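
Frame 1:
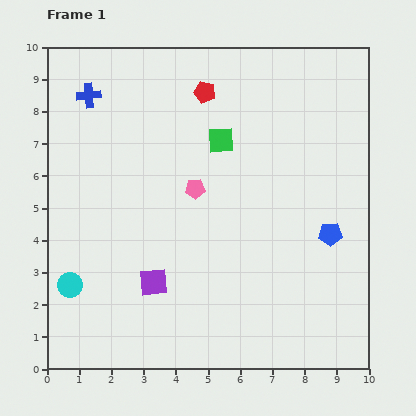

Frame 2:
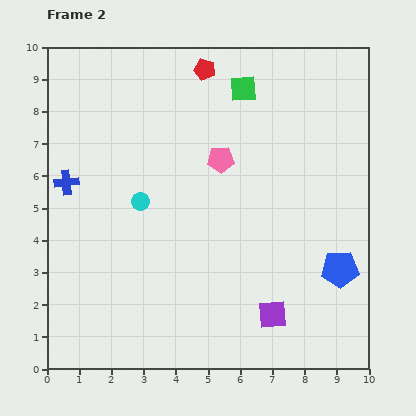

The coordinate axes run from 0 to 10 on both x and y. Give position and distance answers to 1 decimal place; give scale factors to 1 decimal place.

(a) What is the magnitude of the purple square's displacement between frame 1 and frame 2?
3.8

The purple square moved from (3.3, 2.7) to (7.0, 1.7), a distance of √(3.7² + 1.0²) ≈ 3.8.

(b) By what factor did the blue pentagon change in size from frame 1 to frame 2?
1.6×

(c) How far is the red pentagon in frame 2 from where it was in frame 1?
0.7

The red pentagon moved from (4.9, 8.6) to (4.9, 9.3), a distance of √(0.0² + 0.7²) ≈ 0.7.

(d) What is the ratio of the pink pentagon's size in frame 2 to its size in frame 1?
1.4×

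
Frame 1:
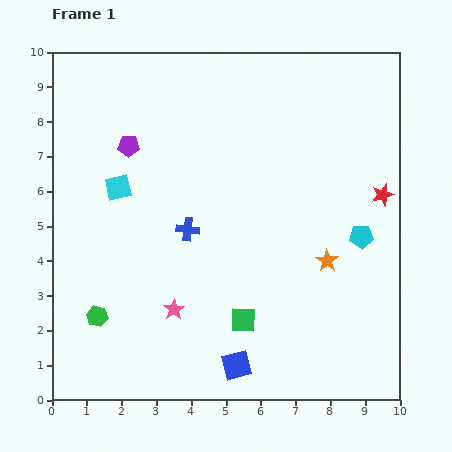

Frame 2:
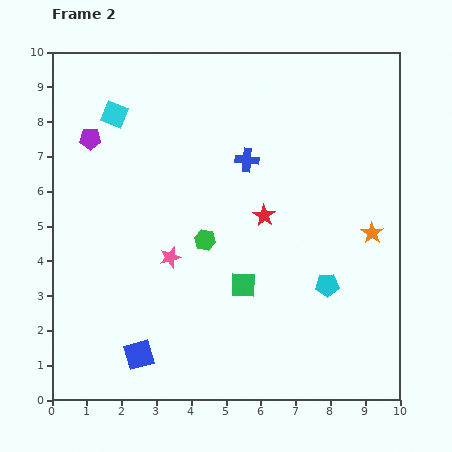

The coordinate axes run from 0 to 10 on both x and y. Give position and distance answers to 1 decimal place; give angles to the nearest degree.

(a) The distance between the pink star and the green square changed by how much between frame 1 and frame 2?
+0.2

Distance in frame 1: 2.0. Distance in frame 2: 2.2.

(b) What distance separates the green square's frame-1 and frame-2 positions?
1.0

The green square moved from (5.5, 2.3) to (5.5, 3.3), a distance of √(0.0² + 1.0²) ≈ 1.0.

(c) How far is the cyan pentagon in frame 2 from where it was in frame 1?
1.7

The cyan pentagon moved from (8.9, 4.7) to (7.9, 3.3), a distance of √(1.0² + 1.4²) ≈ 1.7.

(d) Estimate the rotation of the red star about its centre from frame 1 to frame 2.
24° counter-clockwise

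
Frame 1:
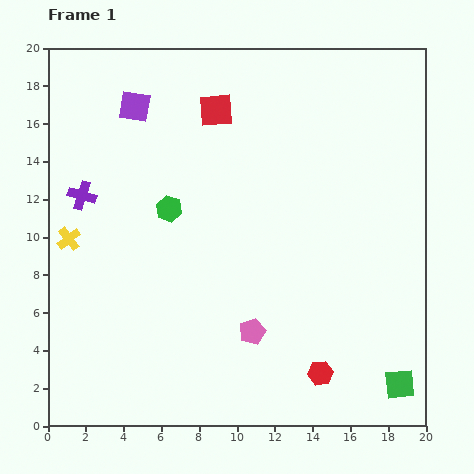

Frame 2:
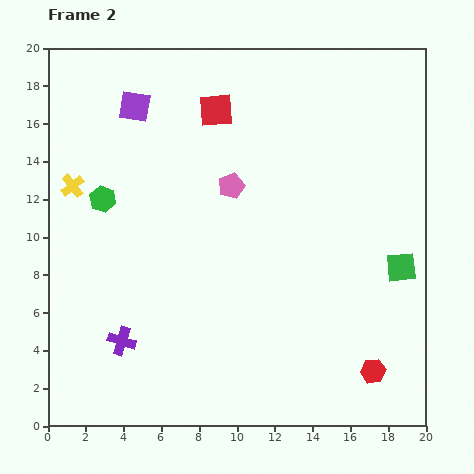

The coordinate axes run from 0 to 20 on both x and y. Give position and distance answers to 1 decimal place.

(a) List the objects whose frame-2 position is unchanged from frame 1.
the red square, the purple square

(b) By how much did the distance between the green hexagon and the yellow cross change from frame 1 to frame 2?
-3.8

Distance in frame 1: 5.5. Distance in frame 2: 1.7.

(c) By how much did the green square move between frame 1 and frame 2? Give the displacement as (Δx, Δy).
(0.1, 6.2)

The green square was at (18.6, 2.2) in frame 1 and (18.7, 8.4) in frame 2.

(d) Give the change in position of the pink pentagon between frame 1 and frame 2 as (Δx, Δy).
(-1.1, 7.7)

The pink pentagon was at (10.8, 5.0) in frame 1 and (9.7, 12.7) in frame 2.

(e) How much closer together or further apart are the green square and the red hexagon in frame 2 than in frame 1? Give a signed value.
+1.5

Distance in frame 1: 4.2. Distance in frame 2: 5.7.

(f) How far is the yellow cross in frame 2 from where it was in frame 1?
2.8

The yellow cross moved from (1.1, 9.9) to (1.3, 12.7), a distance of √(0.2² + 2.8²) ≈ 2.8.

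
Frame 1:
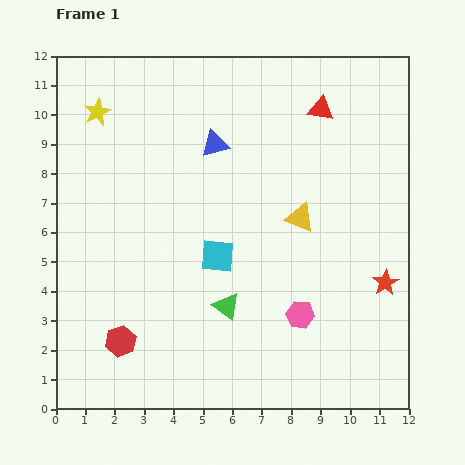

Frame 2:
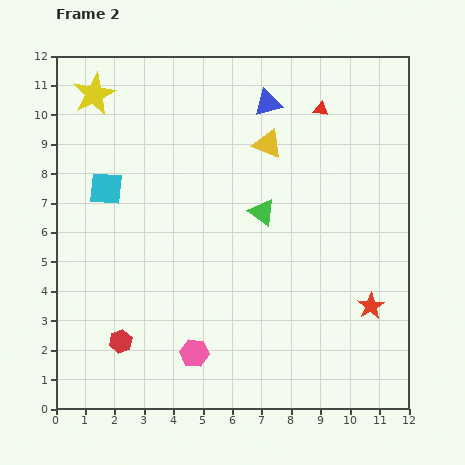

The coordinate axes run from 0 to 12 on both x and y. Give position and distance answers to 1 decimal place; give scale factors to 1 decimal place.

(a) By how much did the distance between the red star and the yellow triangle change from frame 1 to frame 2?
+2.9

Distance in frame 1: 3.6. Distance in frame 2: 6.5.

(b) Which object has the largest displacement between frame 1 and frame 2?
the cyan square

(moved 4.4; next 3.8)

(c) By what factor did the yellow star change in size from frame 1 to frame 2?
1.5×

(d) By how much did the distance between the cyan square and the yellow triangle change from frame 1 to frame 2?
+2.6

Distance in frame 1: 3.1. Distance in frame 2: 5.7.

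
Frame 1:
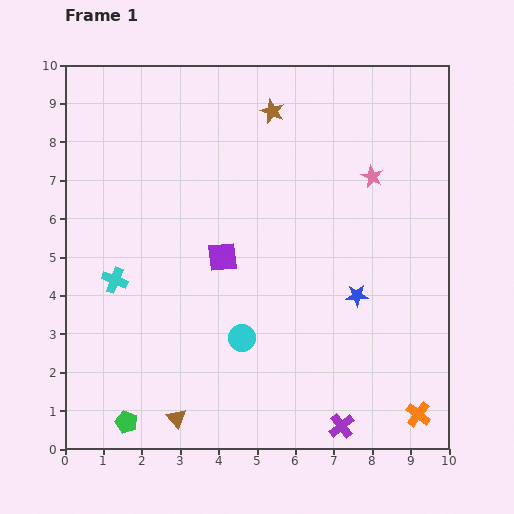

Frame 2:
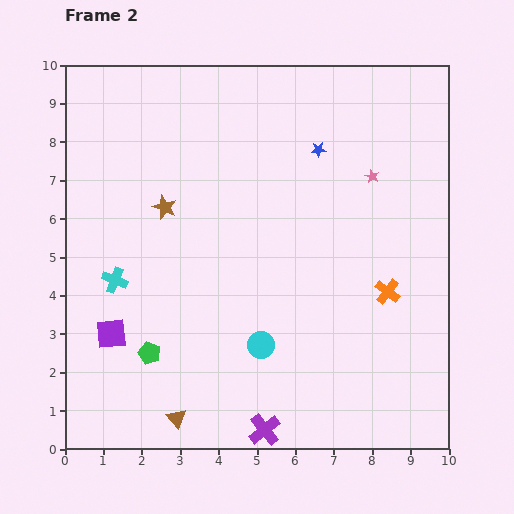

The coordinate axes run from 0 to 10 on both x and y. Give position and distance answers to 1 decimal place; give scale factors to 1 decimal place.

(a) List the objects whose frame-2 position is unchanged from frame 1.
the pink star, the brown triangle, the cyan cross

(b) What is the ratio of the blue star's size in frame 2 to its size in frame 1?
0.7×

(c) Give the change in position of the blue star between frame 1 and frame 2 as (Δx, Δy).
(-1.0, 3.8)

The blue star was at (7.6, 4.0) in frame 1 and (6.6, 7.8) in frame 2.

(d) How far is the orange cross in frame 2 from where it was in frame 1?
3.3

The orange cross moved from (9.2, 0.9) to (8.4, 4.1), a distance of √(0.8² + 3.2²) ≈ 3.3.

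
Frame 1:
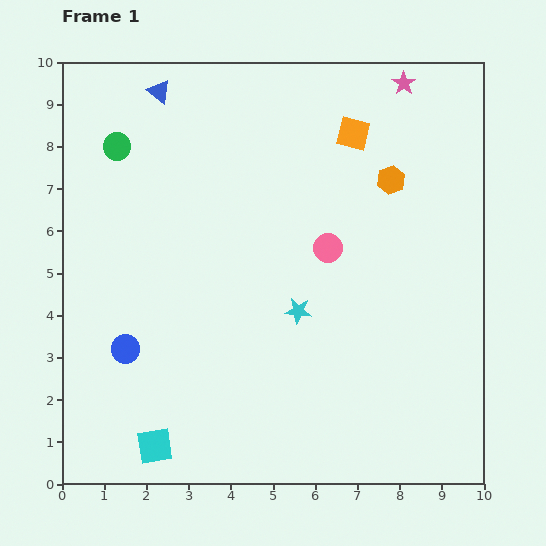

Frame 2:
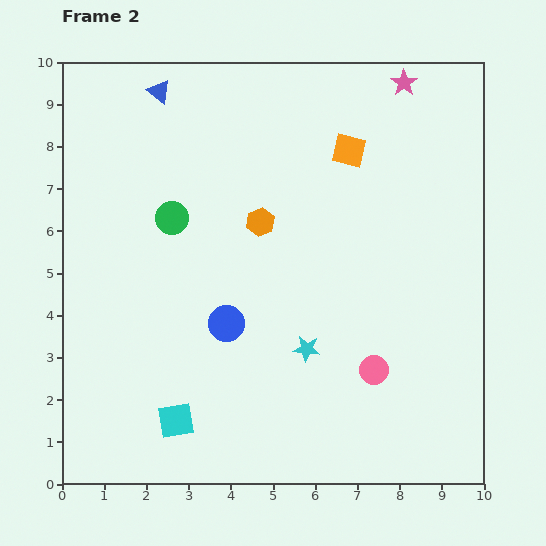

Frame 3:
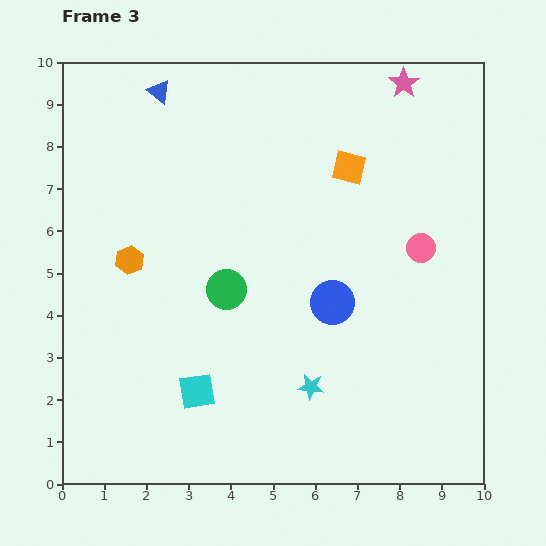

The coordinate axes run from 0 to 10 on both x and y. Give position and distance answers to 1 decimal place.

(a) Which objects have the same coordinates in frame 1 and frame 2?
the pink star, the blue triangle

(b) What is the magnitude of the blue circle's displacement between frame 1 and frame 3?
5.0

The blue circle moved from (1.5, 3.2) to (6.4, 4.3), a distance of √(4.9² + 1.1²) ≈ 5.0.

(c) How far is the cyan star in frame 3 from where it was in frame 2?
0.9

The cyan star moved from (5.8, 3.2) to (5.9, 2.3), a distance of √(0.1² + 0.9²) ≈ 0.9.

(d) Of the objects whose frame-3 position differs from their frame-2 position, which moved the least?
the orange square

(moved 0.4)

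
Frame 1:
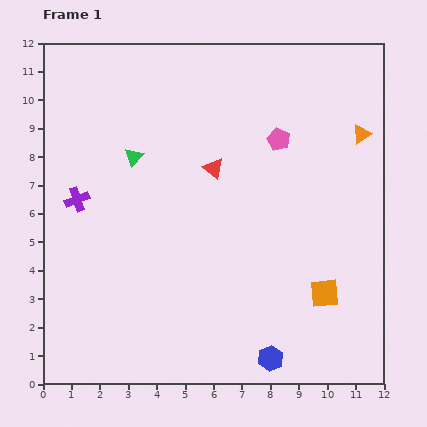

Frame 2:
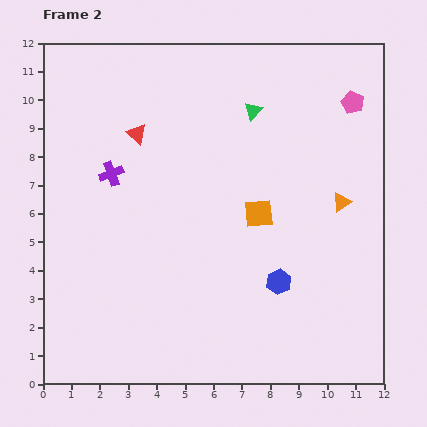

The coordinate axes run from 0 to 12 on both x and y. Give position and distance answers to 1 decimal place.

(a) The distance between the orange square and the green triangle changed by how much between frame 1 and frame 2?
-4.6

Distance in frame 1: 8.2. Distance in frame 2: 3.6.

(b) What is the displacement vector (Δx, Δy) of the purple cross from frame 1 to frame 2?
(1.2, 0.9)

The purple cross was at (1.2, 6.5) in frame 1 and (2.4, 7.4) in frame 2.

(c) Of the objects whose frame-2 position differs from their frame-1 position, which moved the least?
the purple cross

(moved 1.5)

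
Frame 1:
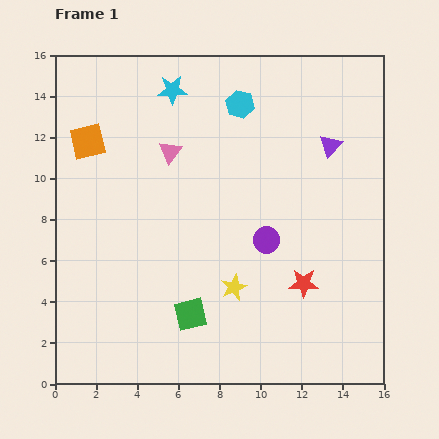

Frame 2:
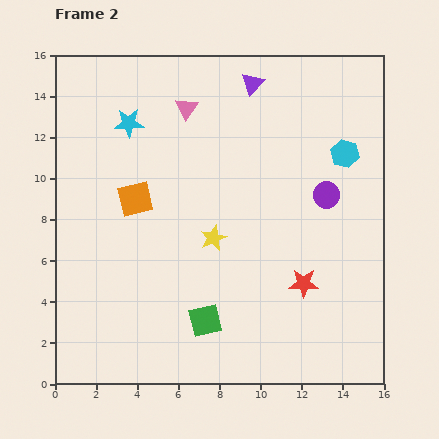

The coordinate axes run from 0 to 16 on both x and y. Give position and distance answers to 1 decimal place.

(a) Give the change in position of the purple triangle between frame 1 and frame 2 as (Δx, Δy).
(-3.8, 3.0)

The purple triangle was at (13.4, 11.6) in frame 1 and (9.6, 14.6) in frame 2.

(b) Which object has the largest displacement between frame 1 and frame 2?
the cyan hexagon

(moved 5.6; next 4.8)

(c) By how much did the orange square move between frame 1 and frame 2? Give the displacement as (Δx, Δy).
(2.3, -2.8)

The orange square was at (1.6, 11.8) in frame 1 and (3.9, 9.0) in frame 2.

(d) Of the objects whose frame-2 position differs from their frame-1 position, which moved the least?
the green square

(moved 0.8)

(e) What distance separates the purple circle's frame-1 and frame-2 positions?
3.6

The purple circle moved from (10.3, 7.0) to (13.2, 9.2), a distance of √(2.9² + 2.2²) ≈ 3.6.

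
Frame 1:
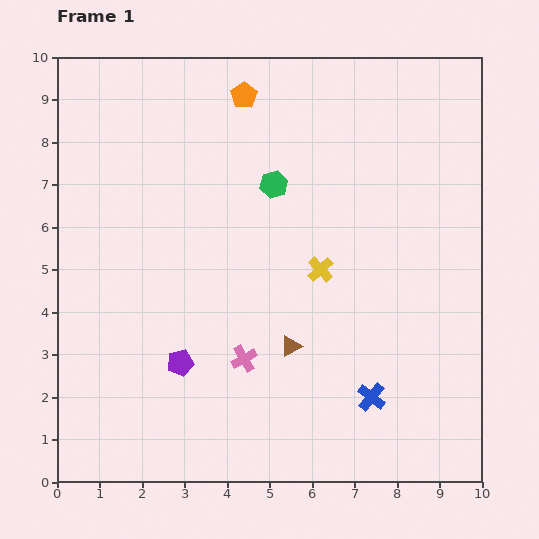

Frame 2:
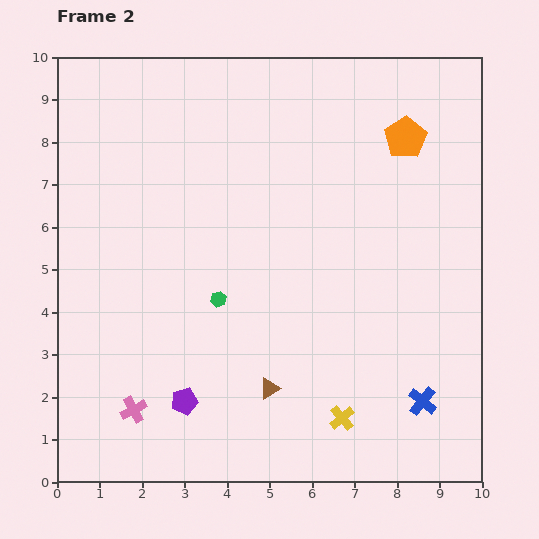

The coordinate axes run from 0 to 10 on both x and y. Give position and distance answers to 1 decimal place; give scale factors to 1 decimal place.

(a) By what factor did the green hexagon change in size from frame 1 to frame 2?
0.6×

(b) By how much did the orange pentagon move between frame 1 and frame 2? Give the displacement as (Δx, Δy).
(3.8, -1.0)

The orange pentagon was at (4.4, 9.1) in frame 1 and (8.2, 8.1) in frame 2.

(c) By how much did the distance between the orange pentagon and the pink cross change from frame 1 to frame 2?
+2.9

Distance in frame 1: 6.2. Distance in frame 2: 9.1.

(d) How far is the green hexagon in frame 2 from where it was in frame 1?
3.0

The green hexagon moved from (5.1, 7.0) to (3.8, 4.3), a distance of √(1.3² + 2.7²) ≈ 3.0.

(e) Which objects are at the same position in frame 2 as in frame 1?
none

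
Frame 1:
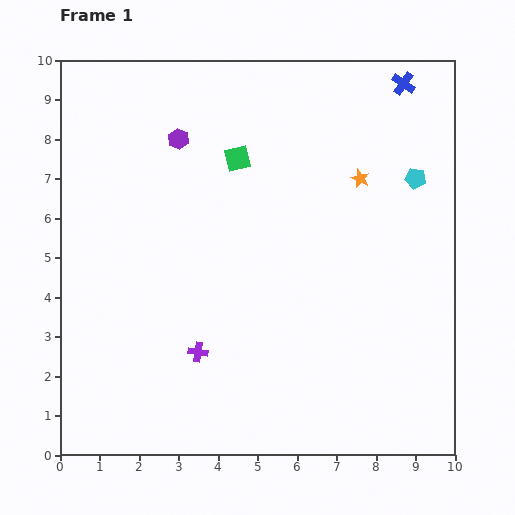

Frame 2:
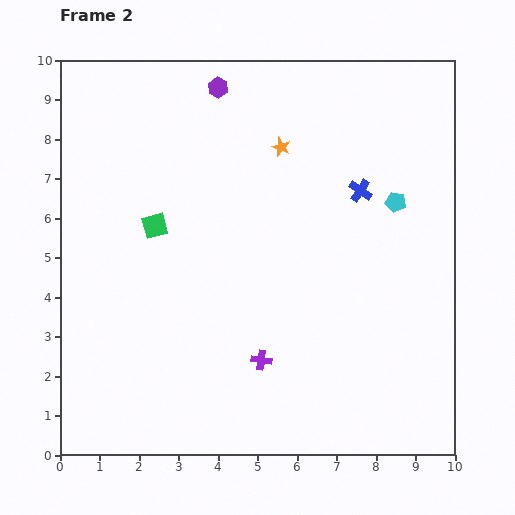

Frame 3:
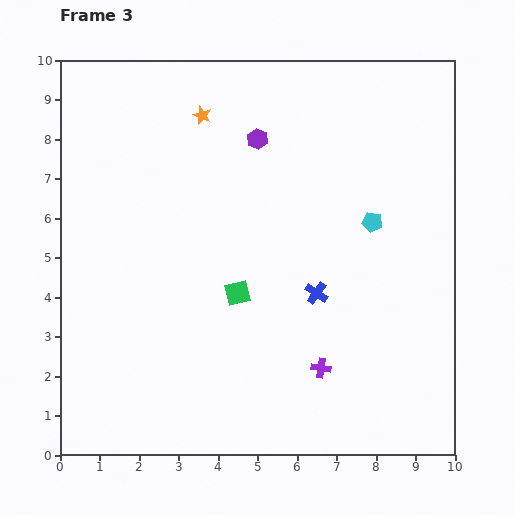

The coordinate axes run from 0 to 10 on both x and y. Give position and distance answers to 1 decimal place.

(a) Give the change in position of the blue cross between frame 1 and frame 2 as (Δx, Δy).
(-1.1, -2.7)

The blue cross was at (8.7, 9.4) in frame 1 and (7.6, 6.7) in frame 2.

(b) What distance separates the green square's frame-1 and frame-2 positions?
2.7

The green square moved from (4.5, 7.5) to (2.4, 5.8), a distance of √(2.1² + 1.7²) ≈ 2.7.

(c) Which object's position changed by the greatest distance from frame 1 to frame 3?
the blue cross

(moved 5.7; next 4.3)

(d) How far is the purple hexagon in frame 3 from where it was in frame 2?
1.6

The purple hexagon moved from (4.0, 9.3) to (5.0, 8.0), a distance of √(1.0² + 1.3²) ≈ 1.6.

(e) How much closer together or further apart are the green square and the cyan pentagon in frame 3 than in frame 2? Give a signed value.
-2.3

Distance in frame 2: 6.1. Distance in frame 3: 3.8.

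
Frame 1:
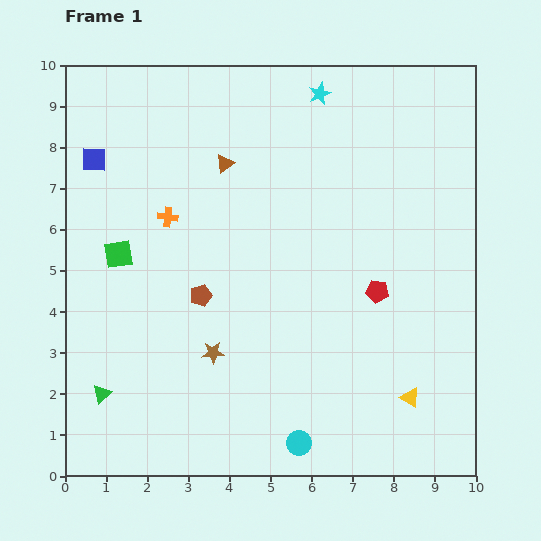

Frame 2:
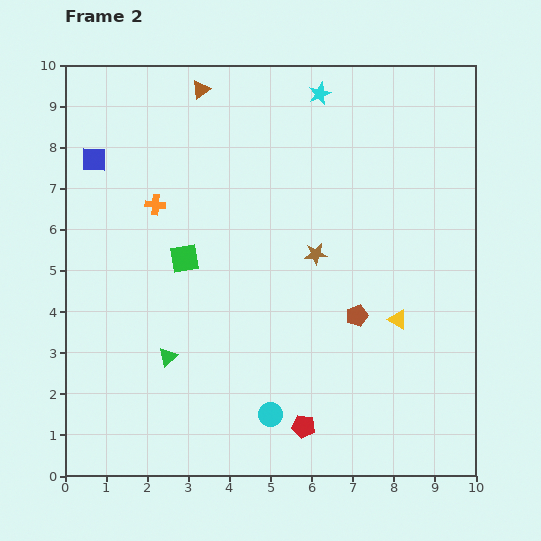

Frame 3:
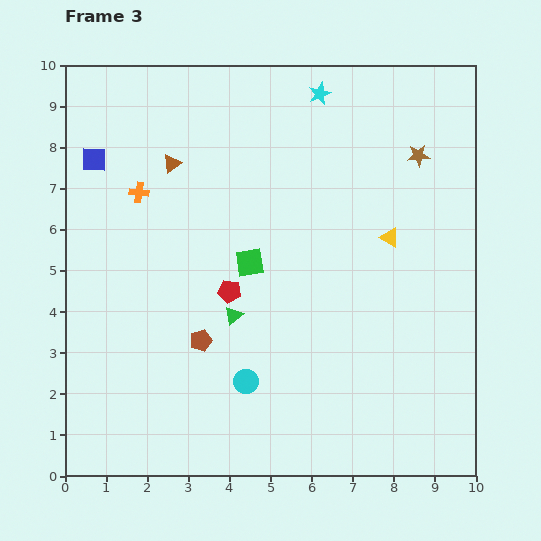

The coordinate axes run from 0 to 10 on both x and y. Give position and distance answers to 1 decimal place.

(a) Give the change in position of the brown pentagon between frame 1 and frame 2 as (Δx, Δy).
(3.8, -0.5)

The brown pentagon was at (3.3, 4.4) in frame 1 and (7.1, 3.9) in frame 2.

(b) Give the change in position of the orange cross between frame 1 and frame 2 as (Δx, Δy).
(-0.3, 0.3)

The orange cross was at (2.5, 6.3) in frame 1 and (2.2, 6.6) in frame 2.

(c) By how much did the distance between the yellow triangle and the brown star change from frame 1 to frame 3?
-2.8

Distance in frame 1: 4.9. Distance in frame 3: 2.1.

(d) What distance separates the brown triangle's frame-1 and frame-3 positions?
1.3

The brown triangle moved from (3.9, 7.6) to (2.6, 7.6), a distance of √(1.3² + 0.0²) ≈ 1.3.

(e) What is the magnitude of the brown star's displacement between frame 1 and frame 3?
6.9

The brown star moved from (3.6, 3.0) to (8.6, 7.8), a distance of √(5.0² + 4.8²) ≈ 6.9.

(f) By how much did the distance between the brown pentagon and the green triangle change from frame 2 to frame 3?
-3.7

Distance in frame 2: 4.7. Distance in frame 3: 1.0.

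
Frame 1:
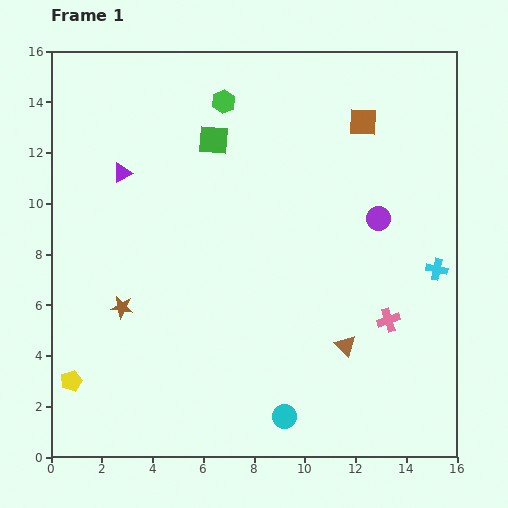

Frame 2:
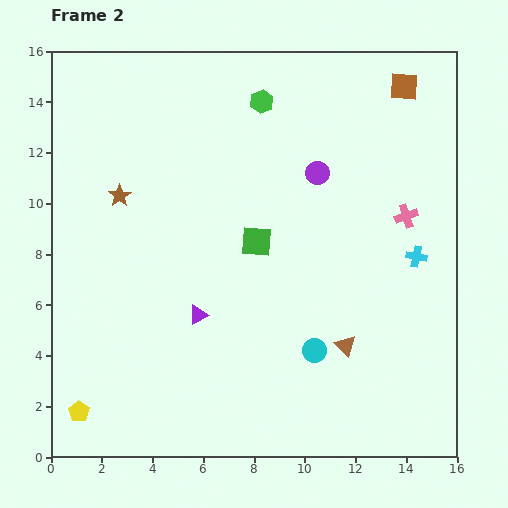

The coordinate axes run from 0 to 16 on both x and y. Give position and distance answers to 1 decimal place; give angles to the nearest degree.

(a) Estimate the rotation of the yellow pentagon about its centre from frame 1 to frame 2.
16° counter-clockwise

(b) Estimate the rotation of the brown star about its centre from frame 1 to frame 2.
29° clockwise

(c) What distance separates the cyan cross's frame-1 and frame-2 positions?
0.9

The cyan cross moved from (15.2, 7.4) to (14.4, 7.9), a distance of √(0.8² + 0.5²) ≈ 0.9.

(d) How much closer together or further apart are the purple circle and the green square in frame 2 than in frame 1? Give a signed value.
-3.6

Distance in frame 1: 7.2. Distance in frame 2: 3.6.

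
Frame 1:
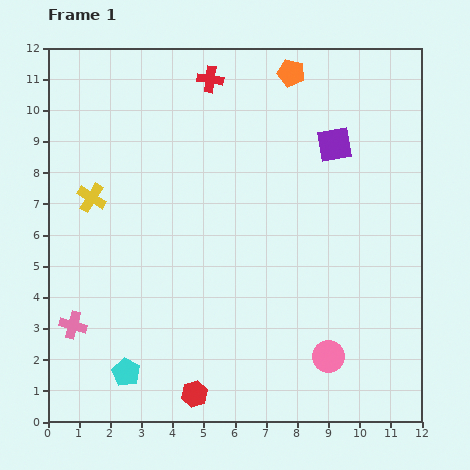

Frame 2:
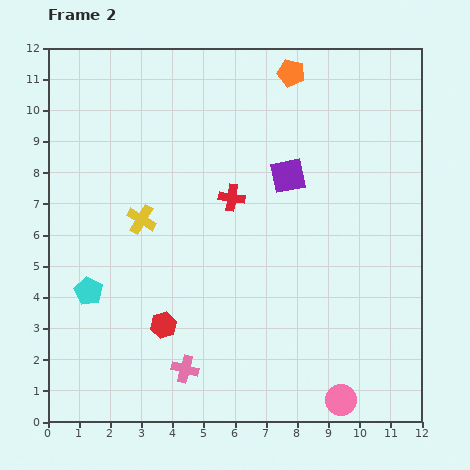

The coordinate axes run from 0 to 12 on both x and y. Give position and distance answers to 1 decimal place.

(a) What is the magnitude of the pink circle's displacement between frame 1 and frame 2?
1.5

The pink circle moved from (9.0, 2.1) to (9.4, 0.7), a distance of √(0.4² + 1.4²) ≈ 1.5.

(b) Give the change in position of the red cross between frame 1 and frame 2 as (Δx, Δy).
(0.7, -3.8)

The red cross was at (5.2, 11.0) in frame 1 and (5.9, 7.2) in frame 2.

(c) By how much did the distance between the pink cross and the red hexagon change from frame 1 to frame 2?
-2.9

Distance in frame 1: 4.5. Distance in frame 2: 1.6.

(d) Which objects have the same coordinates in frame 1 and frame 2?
the orange pentagon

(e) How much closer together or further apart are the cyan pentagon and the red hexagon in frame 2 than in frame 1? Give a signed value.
+0.3

Distance in frame 1: 2.3. Distance in frame 2: 2.6.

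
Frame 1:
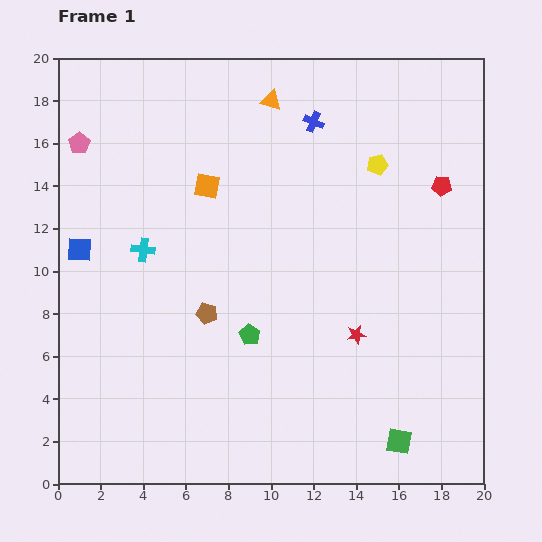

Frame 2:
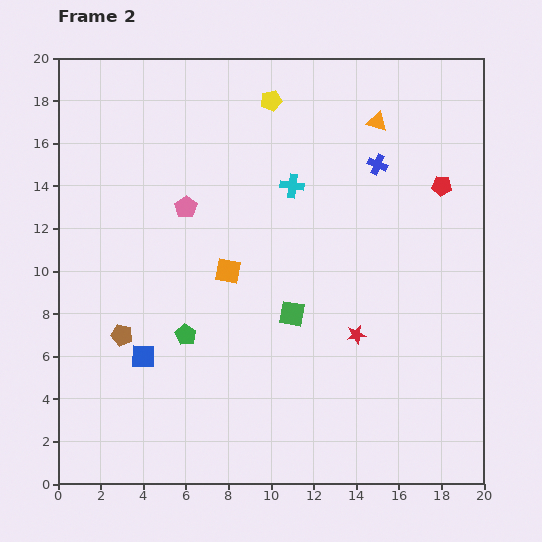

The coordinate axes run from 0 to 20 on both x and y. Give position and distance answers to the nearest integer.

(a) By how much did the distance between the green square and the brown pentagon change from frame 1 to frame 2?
-3

Distance in frame 1: 11. Distance in frame 2: 8.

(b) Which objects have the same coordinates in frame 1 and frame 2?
the red star, the red pentagon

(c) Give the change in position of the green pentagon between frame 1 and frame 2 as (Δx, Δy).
(-3, 0)

The green pentagon was at (9, 7) in frame 1 and (6, 7) in frame 2.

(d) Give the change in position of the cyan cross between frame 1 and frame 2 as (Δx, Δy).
(7, 3)

The cyan cross was at (4, 11) in frame 1 and (11, 14) in frame 2.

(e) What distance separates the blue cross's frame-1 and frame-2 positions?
4

The blue cross moved from (12, 17) to (15, 15), a distance of √(3² + 2²) ≈ 4.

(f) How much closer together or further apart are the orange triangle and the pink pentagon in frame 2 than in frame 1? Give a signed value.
+1

Distance in frame 1: 9. Distance in frame 2: 10.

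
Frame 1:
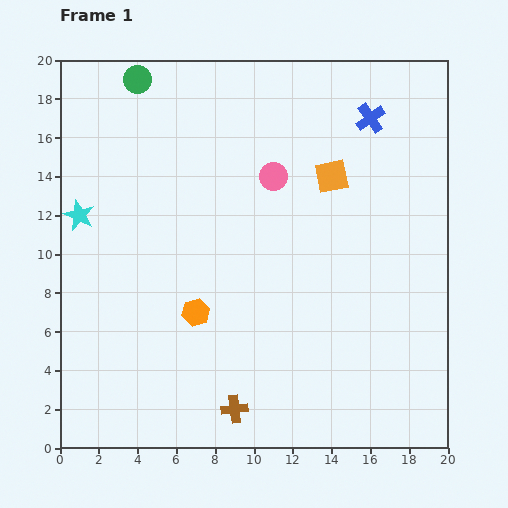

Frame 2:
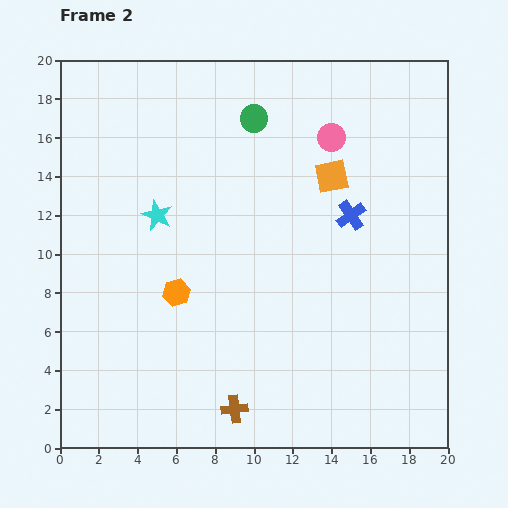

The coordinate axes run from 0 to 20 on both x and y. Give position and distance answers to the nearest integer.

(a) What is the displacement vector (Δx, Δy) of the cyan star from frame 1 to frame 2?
(4, 0)

The cyan star was at (1, 12) in frame 1 and (5, 12) in frame 2.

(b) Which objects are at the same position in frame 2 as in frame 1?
the orange square, the brown cross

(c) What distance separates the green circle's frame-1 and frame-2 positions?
6

The green circle moved from (4, 19) to (10, 17), a distance of √(6² + 2²) ≈ 6.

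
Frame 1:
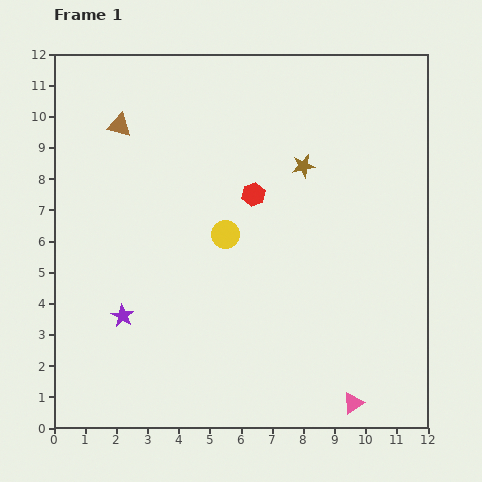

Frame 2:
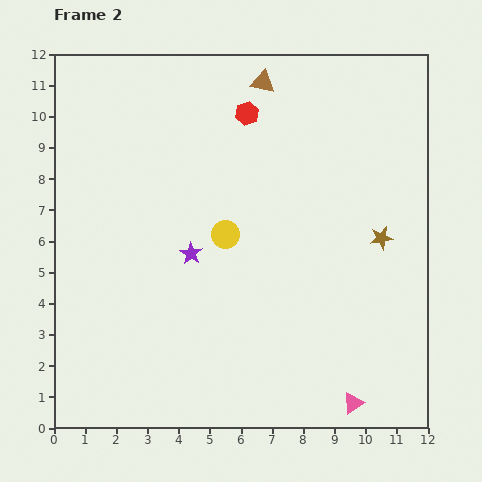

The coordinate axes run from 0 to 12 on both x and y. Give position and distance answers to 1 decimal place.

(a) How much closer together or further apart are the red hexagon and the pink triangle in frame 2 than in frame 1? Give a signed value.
+2.5

Distance in frame 1: 7.4. Distance in frame 2: 9.9.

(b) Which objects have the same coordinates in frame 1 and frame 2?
the yellow circle, the pink triangle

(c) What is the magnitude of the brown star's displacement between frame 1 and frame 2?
3.4

The brown star moved from (8.0, 8.4) to (10.5, 6.1), a distance of √(2.5² + 2.3²) ≈ 3.4.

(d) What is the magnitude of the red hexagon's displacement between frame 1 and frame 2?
2.6

The red hexagon moved from (6.4, 7.5) to (6.2, 10.1), a distance of √(0.2² + 2.6²) ≈ 2.6.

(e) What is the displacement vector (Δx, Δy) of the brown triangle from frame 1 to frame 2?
(4.6, 1.4)

The brown triangle was at (2.1, 9.7) in frame 1 and (6.7, 11.1) in frame 2.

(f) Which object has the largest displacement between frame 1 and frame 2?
the brown triangle

(moved 4.8; next 3.4)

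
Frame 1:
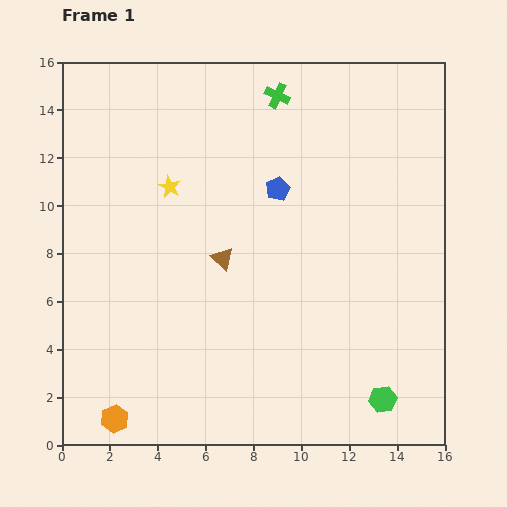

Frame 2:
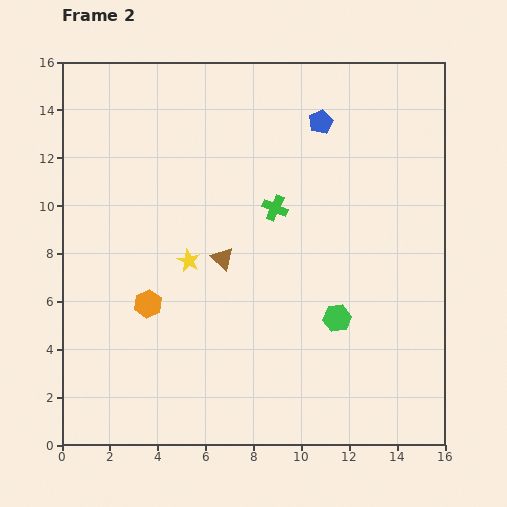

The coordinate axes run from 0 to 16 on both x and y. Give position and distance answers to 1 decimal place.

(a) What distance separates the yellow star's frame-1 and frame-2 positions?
3.2

The yellow star moved from (4.5, 10.8) to (5.3, 7.7), a distance of √(0.8² + 3.1²) ≈ 3.2.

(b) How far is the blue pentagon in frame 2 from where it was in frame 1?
3.3

The blue pentagon moved from (9.0, 10.7) to (10.8, 13.5), a distance of √(1.8² + 2.8²) ≈ 3.3.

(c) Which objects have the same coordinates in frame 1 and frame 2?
the brown triangle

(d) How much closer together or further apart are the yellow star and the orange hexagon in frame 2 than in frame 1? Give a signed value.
-7.5

Distance in frame 1: 10.0. Distance in frame 2: 2.5.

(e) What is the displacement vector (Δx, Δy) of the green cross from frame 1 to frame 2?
(-0.1, -4.7)

The green cross was at (9.0, 14.6) in frame 1 and (8.9, 9.9) in frame 2.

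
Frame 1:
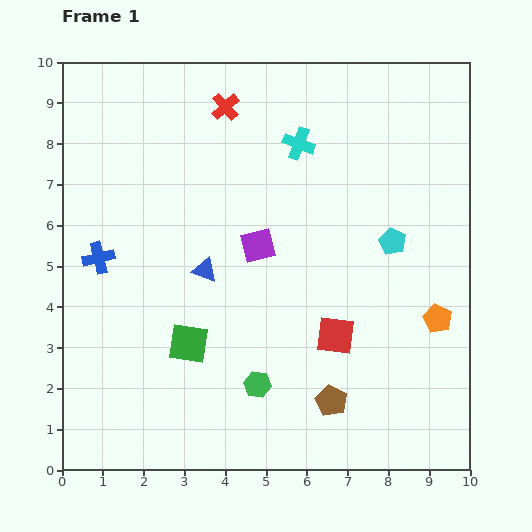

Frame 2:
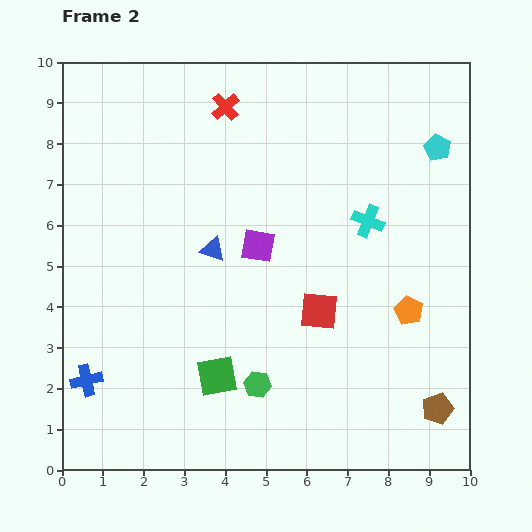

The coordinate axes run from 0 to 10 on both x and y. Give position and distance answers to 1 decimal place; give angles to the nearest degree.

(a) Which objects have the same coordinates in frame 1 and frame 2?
the red cross, the purple square, the green hexagon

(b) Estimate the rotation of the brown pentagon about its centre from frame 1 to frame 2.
26° clockwise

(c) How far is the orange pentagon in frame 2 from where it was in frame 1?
0.7

The orange pentagon moved from (9.2, 3.7) to (8.5, 3.9), a distance of √(0.7² + 0.2²) ≈ 0.7.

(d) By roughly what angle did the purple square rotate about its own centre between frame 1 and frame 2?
24° clockwise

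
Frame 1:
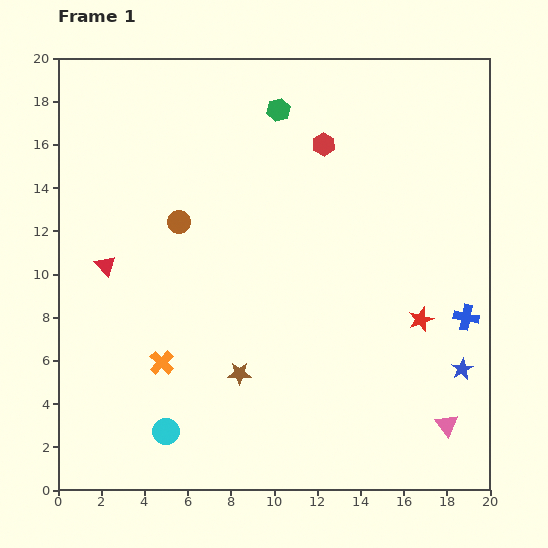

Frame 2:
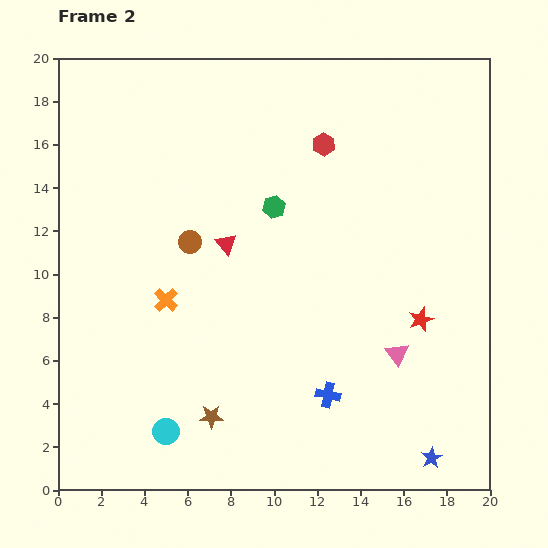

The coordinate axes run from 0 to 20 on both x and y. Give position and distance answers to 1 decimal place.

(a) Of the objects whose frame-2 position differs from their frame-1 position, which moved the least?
the brown circle

(moved 1.0)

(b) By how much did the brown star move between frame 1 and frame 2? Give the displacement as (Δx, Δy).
(-1.3, -2.0)

The brown star was at (8.4, 5.4) in frame 1 and (7.1, 3.4) in frame 2.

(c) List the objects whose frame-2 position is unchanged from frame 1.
the red star, the red hexagon, the cyan circle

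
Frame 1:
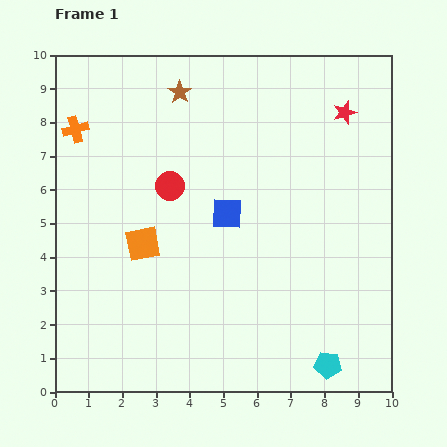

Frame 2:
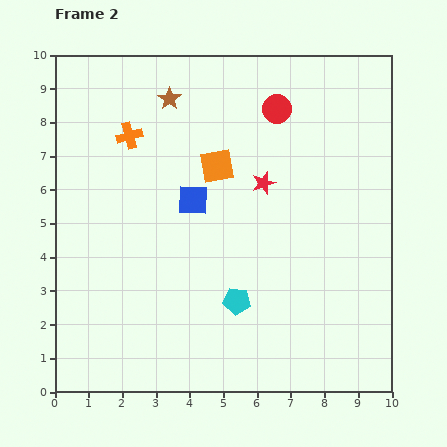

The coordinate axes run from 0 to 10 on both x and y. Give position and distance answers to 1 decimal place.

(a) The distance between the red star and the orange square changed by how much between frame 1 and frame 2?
-5.7

Distance in frame 1: 7.2. Distance in frame 2: 1.5.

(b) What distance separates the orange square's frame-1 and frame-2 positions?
3.2

The orange square moved from (2.6, 4.4) to (4.8, 6.7), a distance of √(2.2² + 2.3²) ≈ 3.2.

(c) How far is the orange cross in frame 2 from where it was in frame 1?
1.6

The orange cross moved from (0.6, 7.8) to (2.2, 7.6), a distance of √(1.6² + 0.2²) ≈ 1.6.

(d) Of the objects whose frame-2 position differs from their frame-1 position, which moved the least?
the brown star

(moved 0.4)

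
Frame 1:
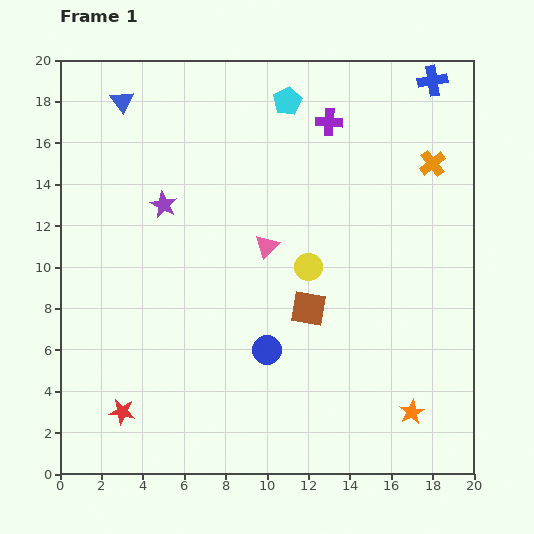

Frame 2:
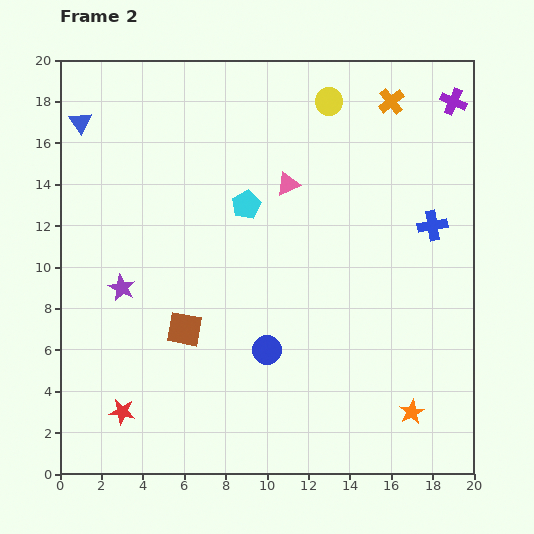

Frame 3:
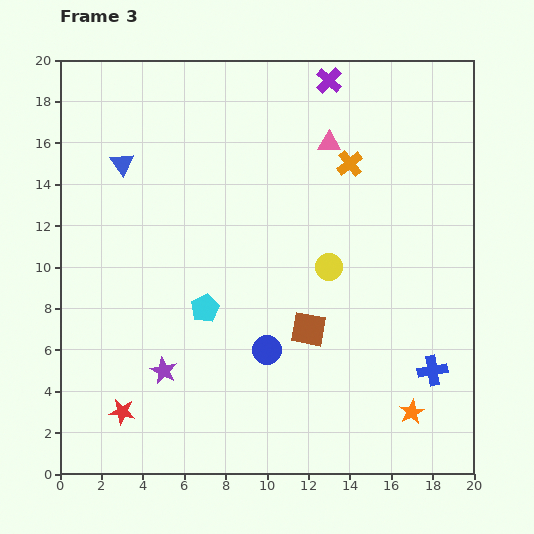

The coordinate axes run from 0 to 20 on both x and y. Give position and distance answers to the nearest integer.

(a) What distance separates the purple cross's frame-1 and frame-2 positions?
6

The purple cross moved from (13, 17) to (19, 18), a distance of √(6² + 1²) ≈ 6.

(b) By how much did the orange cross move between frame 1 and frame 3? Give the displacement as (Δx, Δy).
(-4, 0)

The orange cross was at (18, 15) in frame 1 and (14, 15) in frame 3.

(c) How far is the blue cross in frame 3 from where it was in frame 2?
7

The blue cross moved from (18, 12) to (18, 5), a distance of √(0² + 7²) ≈ 7.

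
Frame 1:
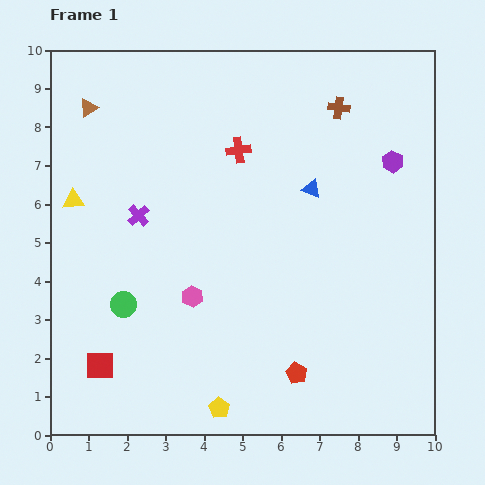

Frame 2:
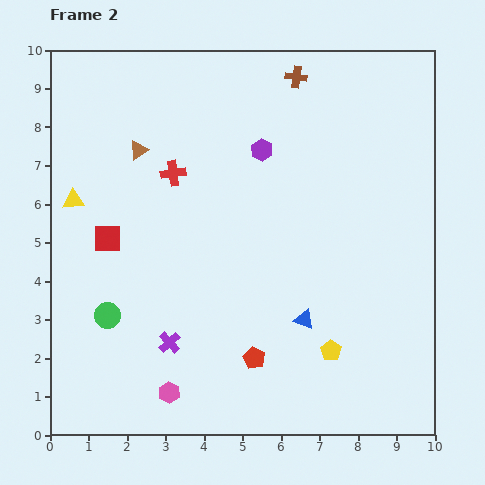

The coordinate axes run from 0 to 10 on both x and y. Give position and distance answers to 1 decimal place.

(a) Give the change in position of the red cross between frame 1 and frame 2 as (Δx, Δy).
(-1.7, -0.6)

The red cross was at (4.9, 7.4) in frame 1 and (3.2, 6.8) in frame 2.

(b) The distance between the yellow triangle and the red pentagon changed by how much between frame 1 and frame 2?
-1.1

Distance in frame 1: 7.3. Distance in frame 2: 6.2.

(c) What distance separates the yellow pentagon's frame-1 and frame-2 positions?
3.3

The yellow pentagon moved from (4.4, 0.7) to (7.3, 2.2), a distance of √(2.9² + 1.5²) ≈ 3.3.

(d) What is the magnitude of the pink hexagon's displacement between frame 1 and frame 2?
2.6

The pink hexagon moved from (3.7, 3.6) to (3.1, 1.1), a distance of √(0.6² + 2.5²) ≈ 2.6.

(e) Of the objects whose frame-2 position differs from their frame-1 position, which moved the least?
the green circle

(moved 0.5)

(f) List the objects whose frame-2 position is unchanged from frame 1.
the yellow triangle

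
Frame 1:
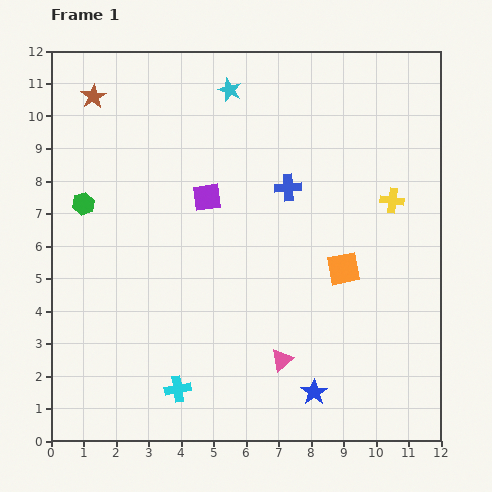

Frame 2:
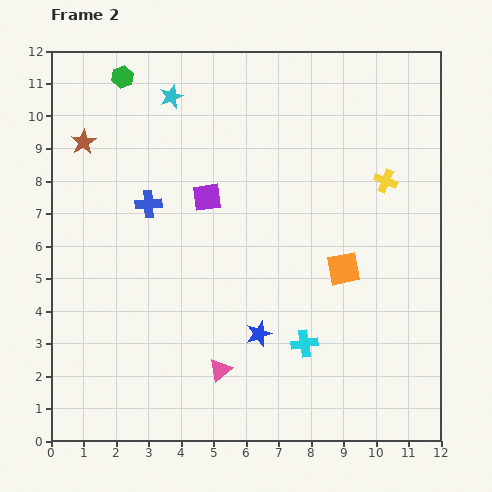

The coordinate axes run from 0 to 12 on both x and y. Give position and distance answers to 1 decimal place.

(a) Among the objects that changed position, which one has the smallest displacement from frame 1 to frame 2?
the yellow cross

(moved 0.6)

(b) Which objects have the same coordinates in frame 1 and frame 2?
the purple square, the orange square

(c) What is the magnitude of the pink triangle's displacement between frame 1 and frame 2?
1.9

The pink triangle moved from (7.1, 2.5) to (5.2, 2.2), a distance of √(1.9² + 0.3²) ≈ 1.9.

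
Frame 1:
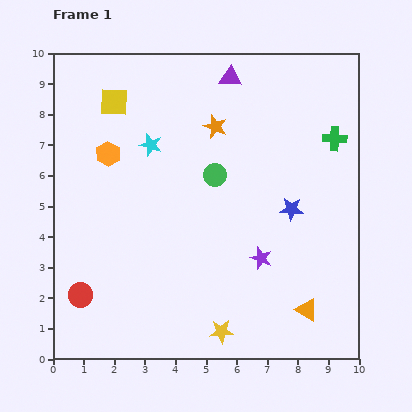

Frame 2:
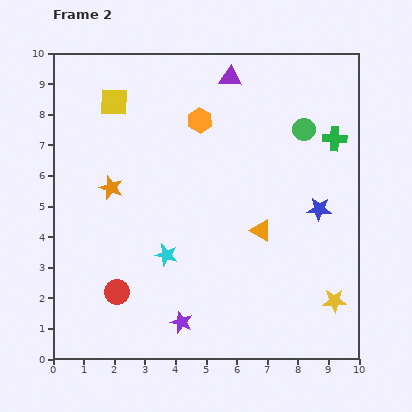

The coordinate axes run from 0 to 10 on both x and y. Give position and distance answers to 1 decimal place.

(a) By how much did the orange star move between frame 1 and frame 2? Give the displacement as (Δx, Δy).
(-3.4, -2.0)

The orange star was at (5.3, 7.6) in frame 1 and (1.9, 5.6) in frame 2.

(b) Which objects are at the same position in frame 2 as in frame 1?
the green cross, the purple triangle, the yellow square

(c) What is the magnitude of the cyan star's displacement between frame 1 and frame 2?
3.6

The cyan star moved from (3.2, 7.0) to (3.7, 3.4), a distance of √(0.5² + 3.6²) ≈ 3.6.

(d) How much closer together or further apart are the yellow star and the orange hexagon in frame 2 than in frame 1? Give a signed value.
+0.5

Distance in frame 1: 6.9. Distance in frame 2: 7.4.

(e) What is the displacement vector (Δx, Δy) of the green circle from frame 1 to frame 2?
(2.9, 1.5)

The green circle was at (5.3, 6.0) in frame 1 and (8.2, 7.5) in frame 2.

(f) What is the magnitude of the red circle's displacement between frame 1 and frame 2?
1.2

The red circle moved from (0.9, 2.1) to (2.1, 2.2), a distance of √(1.2² + 0.1²) ≈ 1.2.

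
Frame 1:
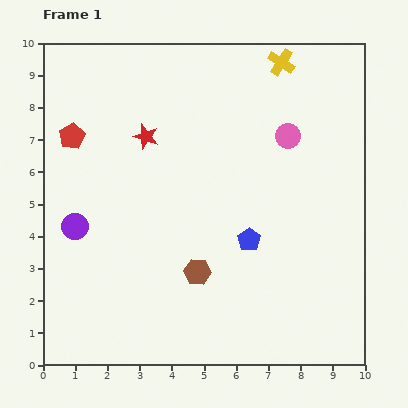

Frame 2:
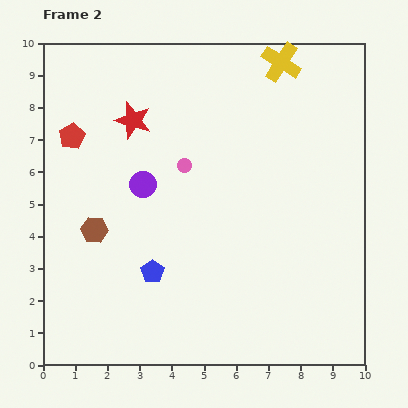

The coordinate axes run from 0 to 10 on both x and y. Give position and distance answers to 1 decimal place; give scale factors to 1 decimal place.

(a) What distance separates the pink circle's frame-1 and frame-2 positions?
3.3

The pink circle moved from (7.6, 7.1) to (4.4, 6.2), a distance of √(3.2² + 0.9²) ≈ 3.3.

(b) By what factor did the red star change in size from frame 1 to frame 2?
1.5×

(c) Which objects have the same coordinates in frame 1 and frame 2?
the yellow cross, the red pentagon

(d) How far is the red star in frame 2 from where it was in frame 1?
0.6

The red star moved from (3.2, 7.1) to (2.8, 7.6), a distance of √(0.4² + 0.5²) ≈ 0.6.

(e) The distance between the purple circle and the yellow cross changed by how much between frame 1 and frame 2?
-2.5

Distance in frame 1: 8.2. Distance in frame 2: 5.7.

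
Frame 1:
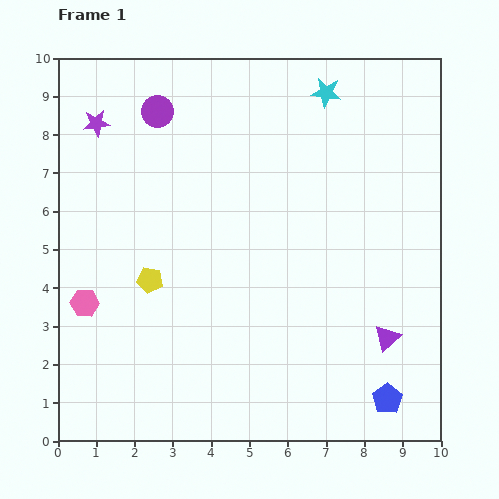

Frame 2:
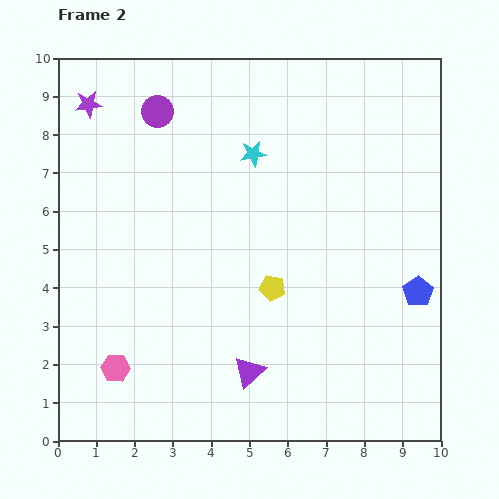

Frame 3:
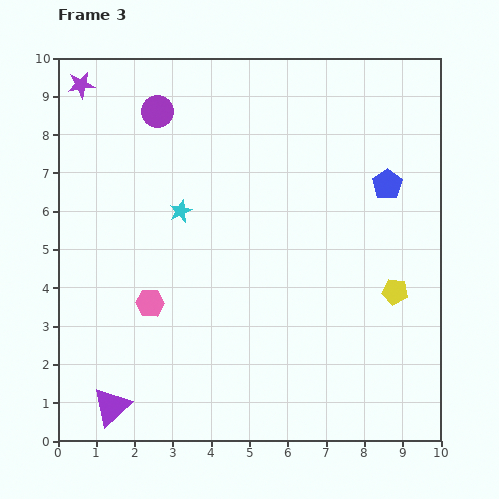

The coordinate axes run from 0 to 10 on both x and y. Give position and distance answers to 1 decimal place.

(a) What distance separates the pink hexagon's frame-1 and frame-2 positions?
1.9

The pink hexagon moved from (0.7, 3.6) to (1.5, 1.9), a distance of √(0.8² + 1.7²) ≈ 1.9.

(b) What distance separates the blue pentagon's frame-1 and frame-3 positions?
5.6

The blue pentagon moved from (8.6, 1.1) to (8.6, 6.7), a distance of √(0.0² + 5.6²) ≈ 5.6.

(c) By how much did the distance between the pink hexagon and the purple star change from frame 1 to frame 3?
+1.3

Distance in frame 1: 4.7. Distance in frame 3: 6.0.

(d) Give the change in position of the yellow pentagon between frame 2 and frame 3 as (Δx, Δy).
(3.2, -0.1)

The yellow pentagon was at (5.6, 4.0) in frame 2 and (8.8, 3.9) in frame 3.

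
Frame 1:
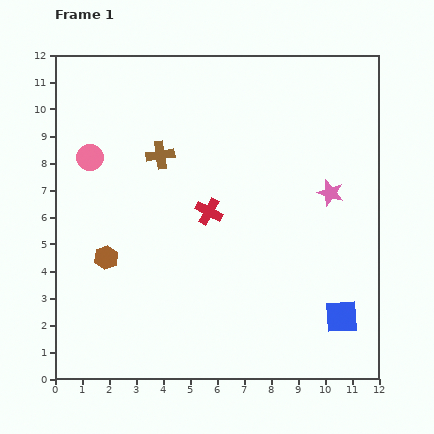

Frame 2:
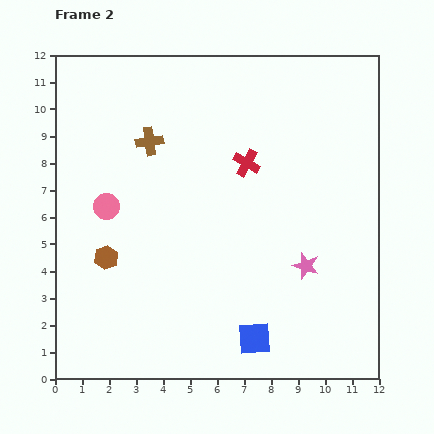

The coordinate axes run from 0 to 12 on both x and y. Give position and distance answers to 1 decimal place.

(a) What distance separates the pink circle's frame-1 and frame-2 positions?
1.9

The pink circle moved from (1.3, 8.2) to (1.9, 6.4), a distance of √(0.6² + 1.8²) ≈ 1.9.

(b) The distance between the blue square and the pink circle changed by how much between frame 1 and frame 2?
-3.6

Distance in frame 1: 11.0. Distance in frame 2: 7.4.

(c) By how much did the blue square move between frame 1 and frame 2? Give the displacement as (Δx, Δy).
(-3.2, -0.8)

The blue square was at (10.6, 2.3) in frame 1 and (7.4, 1.5) in frame 2.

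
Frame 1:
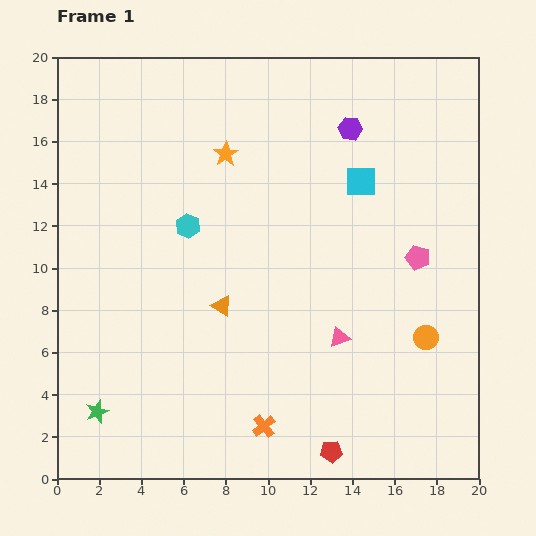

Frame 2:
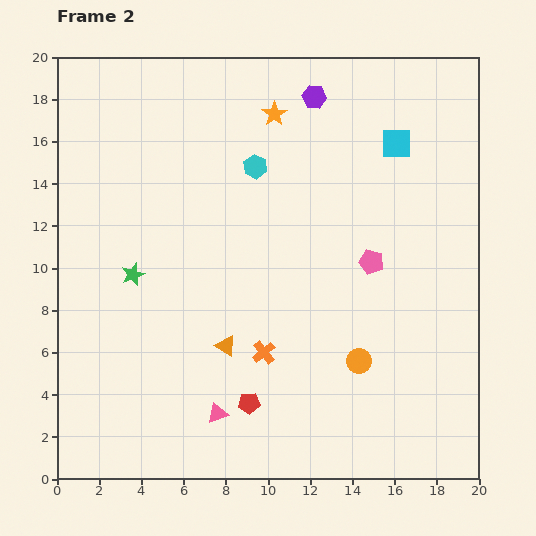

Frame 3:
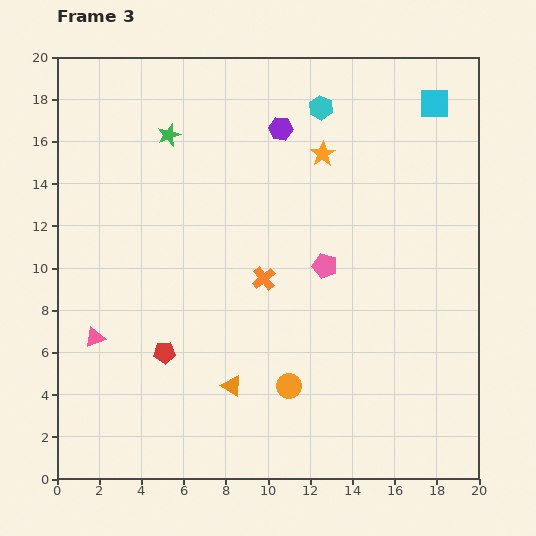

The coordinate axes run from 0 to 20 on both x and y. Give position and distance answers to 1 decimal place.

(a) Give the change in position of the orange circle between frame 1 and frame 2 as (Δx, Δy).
(-3.2, -1.1)

The orange circle was at (17.5, 6.7) in frame 1 and (14.3, 5.6) in frame 2.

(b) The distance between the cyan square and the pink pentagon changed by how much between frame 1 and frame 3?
+4.8

Distance in frame 1: 4.5. Distance in frame 3: 9.3.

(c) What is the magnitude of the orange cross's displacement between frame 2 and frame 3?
3.5

The orange cross moved from (9.8, 6.0) to (9.8, 9.5), a distance of √(0.0² + 3.5²) ≈ 3.5.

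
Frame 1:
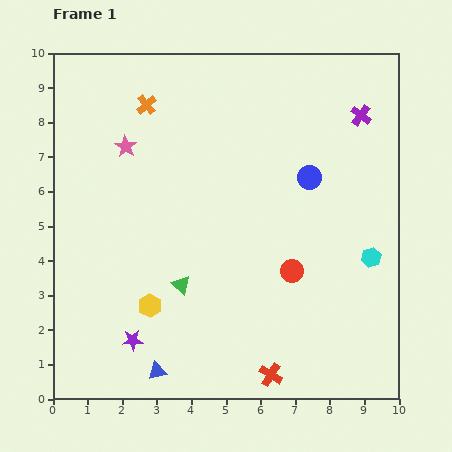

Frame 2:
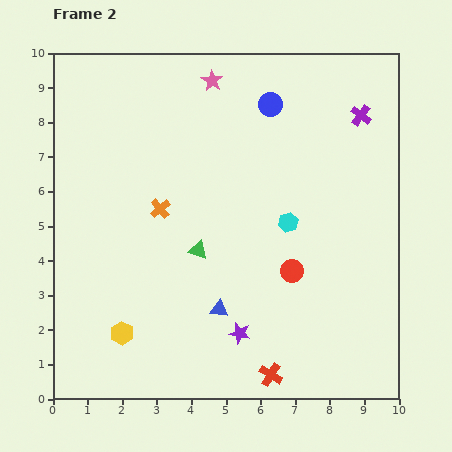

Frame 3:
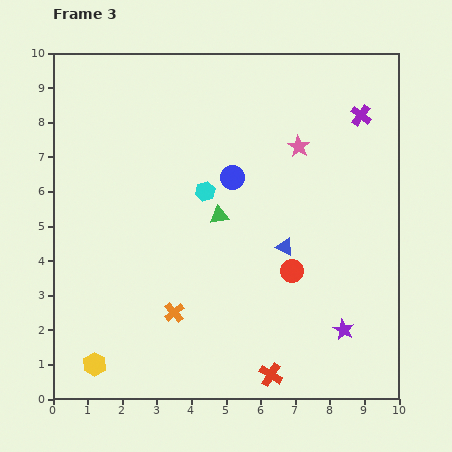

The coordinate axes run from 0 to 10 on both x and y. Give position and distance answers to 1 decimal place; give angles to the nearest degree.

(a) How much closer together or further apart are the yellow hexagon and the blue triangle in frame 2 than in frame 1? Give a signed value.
+1.0

Distance in frame 1: 1.9. Distance in frame 2: 2.9.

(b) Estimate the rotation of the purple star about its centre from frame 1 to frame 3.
31° clockwise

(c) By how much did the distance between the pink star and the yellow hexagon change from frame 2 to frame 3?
+0.9

Distance in frame 2: 7.7. Distance in frame 3: 8.6.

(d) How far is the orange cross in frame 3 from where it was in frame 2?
3.0

The orange cross moved from (3.1, 5.5) to (3.5, 2.5), a distance of √(0.4² + 3.0²) ≈ 3.0.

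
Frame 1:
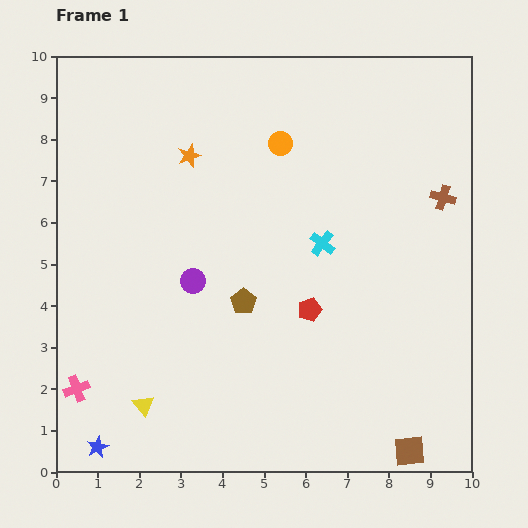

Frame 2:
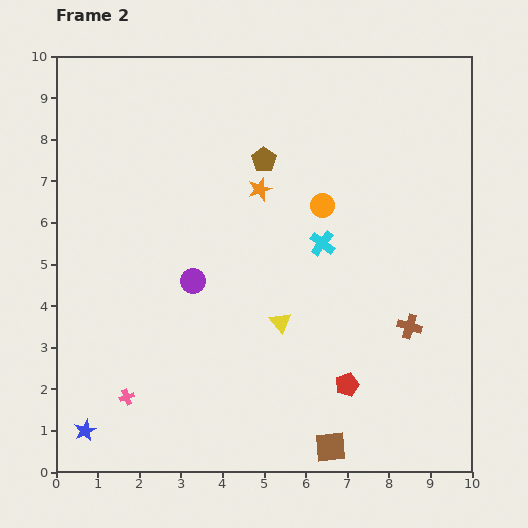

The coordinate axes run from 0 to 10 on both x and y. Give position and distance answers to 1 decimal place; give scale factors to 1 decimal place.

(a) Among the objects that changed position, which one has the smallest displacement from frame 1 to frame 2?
the blue star

(moved 0.5)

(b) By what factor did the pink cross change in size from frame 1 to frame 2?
0.6×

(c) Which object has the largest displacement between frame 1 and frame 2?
the yellow triangle

(moved 3.9; next 3.4)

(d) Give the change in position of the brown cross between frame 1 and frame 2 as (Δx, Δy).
(-0.8, -3.1)

The brown cross was at (9.3, 6.6) in frame 1 and (8.5, 3.5) in frame 2.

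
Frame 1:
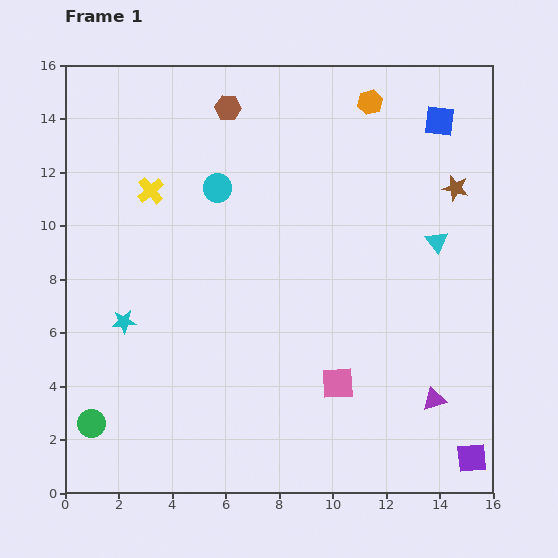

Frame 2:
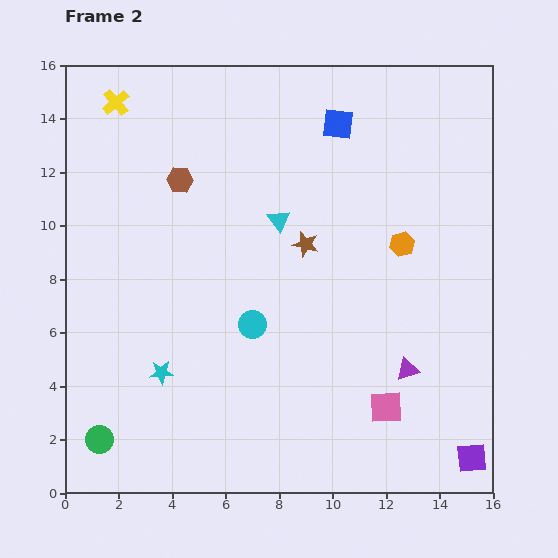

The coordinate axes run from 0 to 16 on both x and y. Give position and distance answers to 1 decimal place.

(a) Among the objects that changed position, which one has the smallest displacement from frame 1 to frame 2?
the green circle

(moved 0.7)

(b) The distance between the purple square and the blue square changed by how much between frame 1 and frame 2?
+0.8

Distance in frame 1: 12.7. Distance in frame 2: 13.5.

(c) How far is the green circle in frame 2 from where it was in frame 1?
0.7

The green circle moved from (1.0, 2.6) to (1.3, 2.0), a distance of √(0.3² + 0.6²) ≈ 0.7.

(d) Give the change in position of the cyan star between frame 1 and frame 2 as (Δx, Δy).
(1.4, -1.9)

The cyan star was at (2.2, 6.4) in frame 1 and (3.6, 4.5) in frame 2.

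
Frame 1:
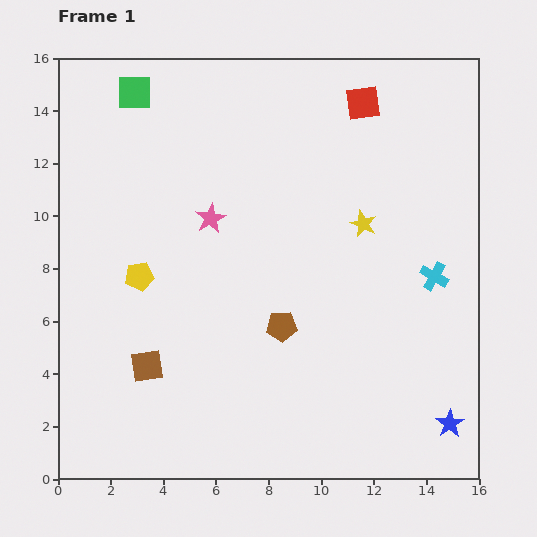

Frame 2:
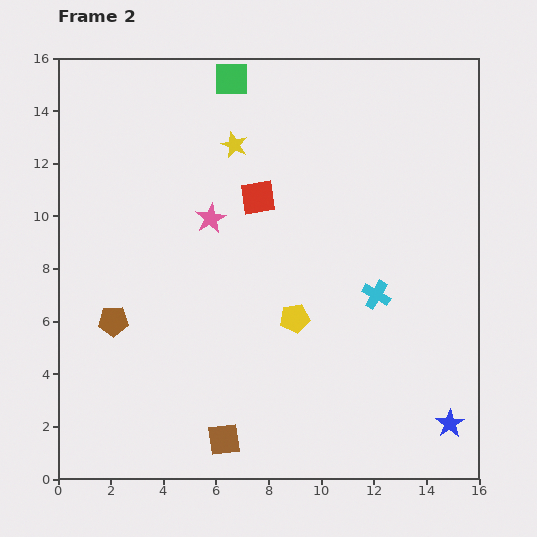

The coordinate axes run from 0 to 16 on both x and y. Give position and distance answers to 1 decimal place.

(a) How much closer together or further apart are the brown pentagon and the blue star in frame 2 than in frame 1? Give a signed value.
+6.0

Distance in frame 1: 7.4. Distance in frame 2: 13.4.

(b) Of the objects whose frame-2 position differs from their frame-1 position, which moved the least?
the cyan cross

(moved 2.3)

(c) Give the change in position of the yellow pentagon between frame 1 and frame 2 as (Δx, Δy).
(5.9, -1.6)

The yellow pentagon was at (3.1, 7.7) in frame 1 and (9.0, 6.1) in frame 2.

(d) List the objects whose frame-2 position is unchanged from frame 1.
the blue star, the pink star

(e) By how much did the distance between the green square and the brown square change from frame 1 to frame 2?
+3.3

Distance in frame 1: 10.4. Distance in frame 2: 13.7.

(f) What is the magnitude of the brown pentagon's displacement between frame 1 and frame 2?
6.4

The brown pentagon moved from (8.5, 5.8) to (2.1, 6.0), a distance of √(6.4² + 0.2²) ≈ 6.4.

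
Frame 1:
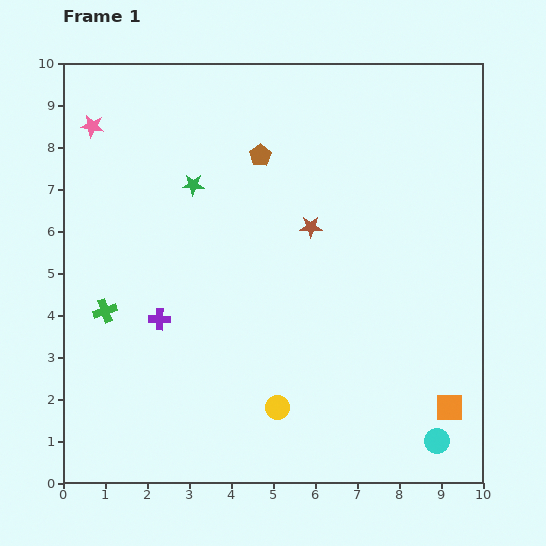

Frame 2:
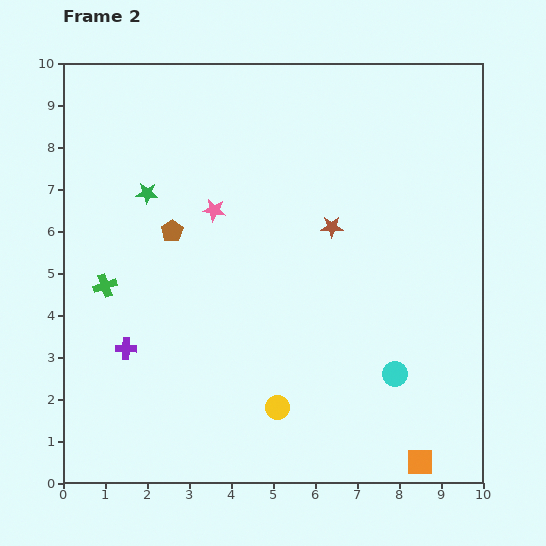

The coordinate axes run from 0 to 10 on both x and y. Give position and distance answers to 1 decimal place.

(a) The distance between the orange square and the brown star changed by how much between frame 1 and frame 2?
+0.6

Distance in frame 1: 5.4. Distance in frame 2: 6.0.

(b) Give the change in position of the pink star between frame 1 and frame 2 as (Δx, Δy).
(2.9, -2.0)

The pink star was at (0.7, 8.5) in frame 1 and (3.6, 6.5) in frame 2.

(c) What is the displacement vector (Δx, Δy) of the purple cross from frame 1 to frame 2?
(-0.8, -0.7)

The purple cross was at (2.3, 3.9) in frame 1 and (1.5, 3.2) in frame 2.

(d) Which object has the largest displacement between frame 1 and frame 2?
the pink star

(moved 3.5; next 2.8)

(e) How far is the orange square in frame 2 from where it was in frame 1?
1.5

The orange square moved from (9.2, 1.8) to (8.5, 0.5), a distance of √(0.7² + 1.3²) ≈ 1.5.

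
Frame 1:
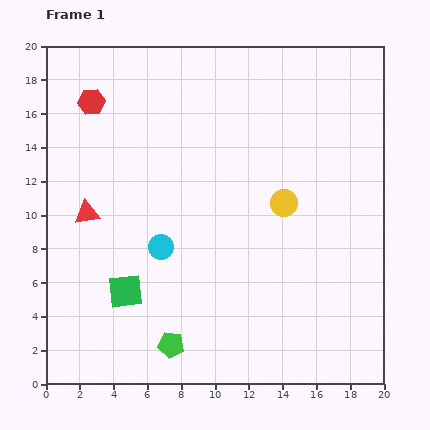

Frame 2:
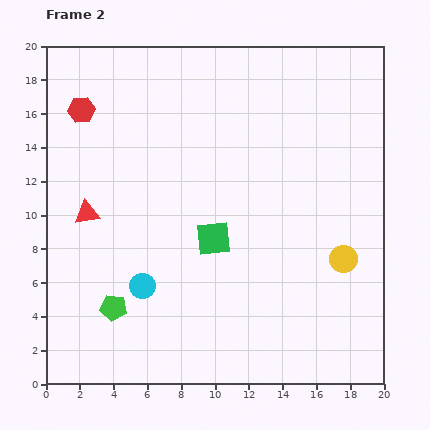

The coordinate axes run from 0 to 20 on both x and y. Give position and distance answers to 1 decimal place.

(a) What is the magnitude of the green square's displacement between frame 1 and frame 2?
6.1

The green square moved from (4.7, 5.5) to (9.9, 8.6), a distance of √(5.2² + 3.1²) ≈ 6.1.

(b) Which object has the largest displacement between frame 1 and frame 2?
the green square

(moved 6.1; next 4.8)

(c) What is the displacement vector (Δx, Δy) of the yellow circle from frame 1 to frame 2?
(3.5, -3.3)

The yellow circle was at (14.1, 10.7) in frame 1 and (17.6, 7.4) in frame 2.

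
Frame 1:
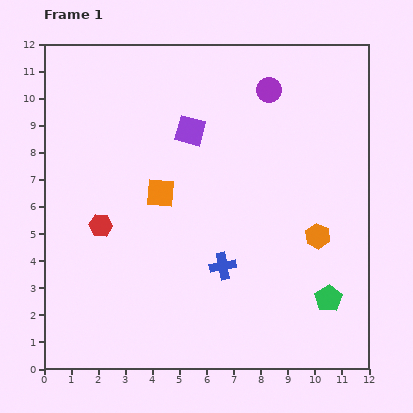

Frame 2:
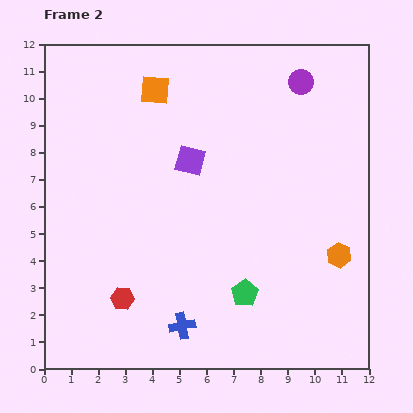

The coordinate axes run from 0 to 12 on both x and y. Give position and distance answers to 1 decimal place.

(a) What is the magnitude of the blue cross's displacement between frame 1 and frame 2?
2.7

The blue cross moved from (6.6, 3.8) to (5.1, 1.6), a distance of √(1.5² + 2.2²) ≈ 2.7.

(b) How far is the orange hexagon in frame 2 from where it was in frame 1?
1.1

The orange hexagon moved from (10.1, 4.9) to (10.9, 4.2), a distance of √(0.8² + 0.7²) ≈ 1.1.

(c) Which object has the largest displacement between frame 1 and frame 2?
the orange square

(moved 3.8; next 3.1)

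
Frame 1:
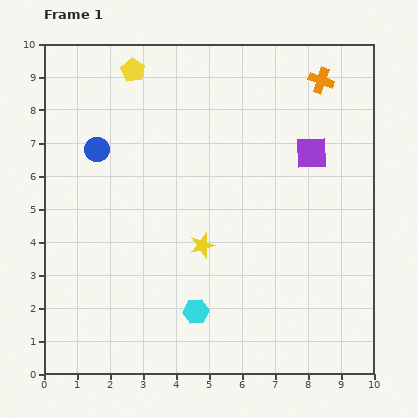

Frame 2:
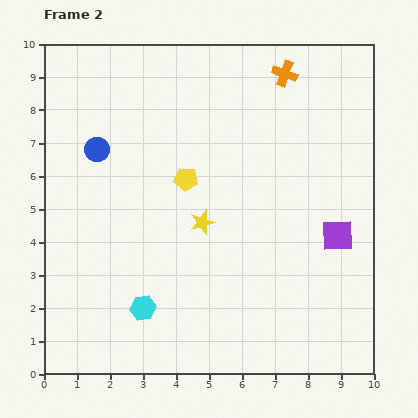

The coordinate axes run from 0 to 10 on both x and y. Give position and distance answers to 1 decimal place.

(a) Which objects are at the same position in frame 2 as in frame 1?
the blue circle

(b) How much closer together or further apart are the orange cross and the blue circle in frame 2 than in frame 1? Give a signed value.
-1.0

Distance in frame 1: 7.1. Distance in frame 2: 6.1.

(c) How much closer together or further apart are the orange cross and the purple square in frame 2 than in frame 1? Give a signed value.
+3.0

Distance in frame 1: 2.2. Distance in frame 2: 5.2.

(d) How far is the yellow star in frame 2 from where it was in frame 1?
0.7

The yellow star moved from (4.8, 3.9) to (4.8, 4.6), a distance of √(0.0² + 0.7²) ≈ 0.7.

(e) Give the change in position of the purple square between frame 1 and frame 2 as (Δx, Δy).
(0.8, -2.5)

The purple square was at (8.1, 6.7) in frame 1 and (8.9, 4.2) in frame 2.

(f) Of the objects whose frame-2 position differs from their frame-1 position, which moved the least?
the yellow star

(moved 0.7)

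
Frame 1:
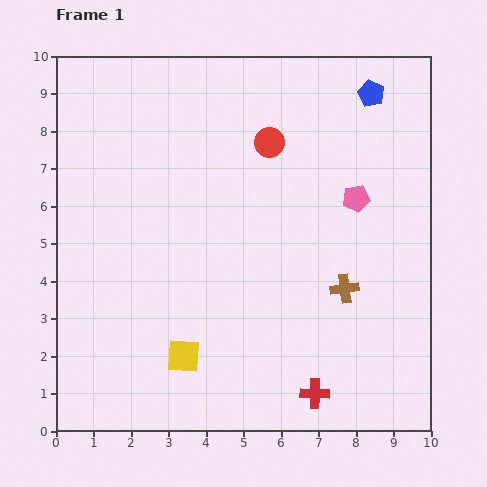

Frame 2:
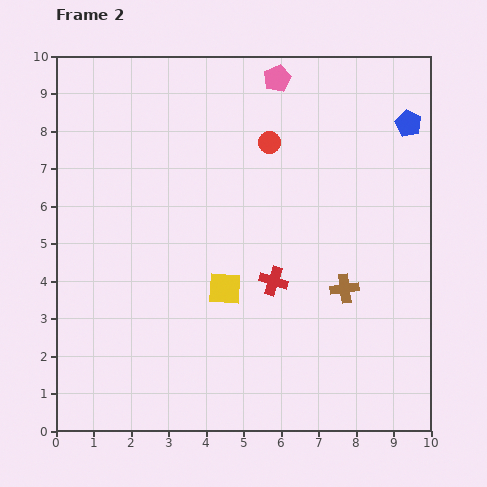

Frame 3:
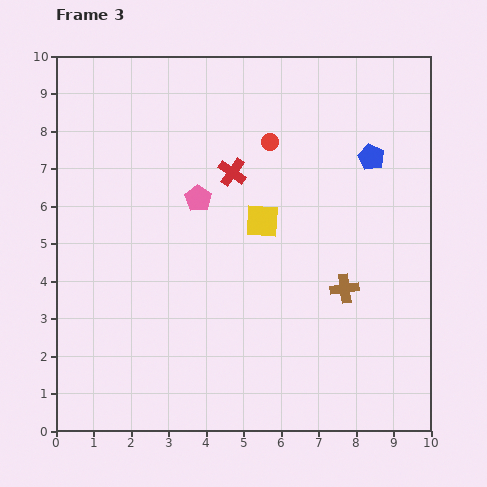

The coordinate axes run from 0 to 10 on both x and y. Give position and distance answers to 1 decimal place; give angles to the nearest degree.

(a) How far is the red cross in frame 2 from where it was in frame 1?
3.2

The red cross moved from (6.9, 1.0) to (5.8, 4.0), a distance of √(1.1² + 3.0²) ≈ 3.2.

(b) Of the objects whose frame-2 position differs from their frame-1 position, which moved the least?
the blue pentagon

(moved 1.3)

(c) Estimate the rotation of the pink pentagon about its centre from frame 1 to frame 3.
31° counter-clockwise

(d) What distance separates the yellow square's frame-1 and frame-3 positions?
4.2

The yellow square moved from (3.4, 2.0) to (5.5, 5.6), a distance of √(2.1² + 3.6²) ≈ 4.2.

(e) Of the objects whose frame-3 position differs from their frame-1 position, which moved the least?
the blue pentagon

(moved 1.7)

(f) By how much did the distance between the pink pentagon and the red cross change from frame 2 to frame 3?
-4.3

Distance in frame 2: 5.4. Distance in frame 3: 1.1.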